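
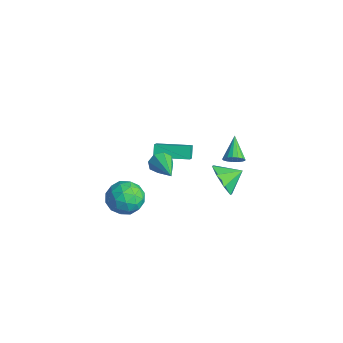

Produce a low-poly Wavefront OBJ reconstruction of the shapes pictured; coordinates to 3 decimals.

v -1.409 -1.598 1.813
v -1.168 -1.338 1.233
v 0.349 -1.942 2.387
v -1.22 -0.979 1.606
v -1.382 -0.982 2.1
v -1.56 -1.347 2.427
v -1.649 -1.858 2.394
v -1.597 -2.218 2.021
v -1.435 -2.214 1.526
v -1.258 -1.85 1.2
v -1.562 -3.064 -0.422
v -0.832 -2.847 0.348
v -1.448 -4.773 -0.048
v -0.718 -4.556 0.722
v -1.75 -4.252 0.853
v -1.82 -3.197 0.622
v -0.46 -4.423 -0.322
v -0.53 -3.368 -0.553
v -0.151 -3.687 0.41
v -0.948 -3.582 1.136
v -1.332 -4.038 -0.836
v -2.129 -3.933 -0.11
v -1.207 -2.806 -0.07
v -1.073 -4.814 0.37
v -1.679 -4.636 0.446
v -1.25 -4.508 0.899
v -1.788 -3.011 0.091
v -1.359 -2.884 0.544
v -1.898 -3.71 0.84
v -0.921 -4.736 -0.244
v -0.492 -4.609 0.209
v -1.03 -3.112 -0.599
v -0.601 -2.984 -0.146
v -0.382 -3.91 -0.54
v -0.378 -3.172 0.419
v -0.311 -4.176 0.639
v -0.159 -4.098 0.026
v -0.2 -3.478 -0.11
v -0.846 -3.11 0.846
v -0.779 -4.114 1.066
v -1.385 -3.936 1.142
v -1.427 -3.315 1.007
v -0.446 -3.604 0.882
v -1.501 -3.506 -0.766
v -1.434 -4.51 -0.546
v -0.853 -4.305 -0.707
v -0.895 -3.684 -0.842
v -1.969 -3.444 -0.339
v -1.902 -4.448 -0.119
v -2.08 -4.142 0.41
v -2.121 -3.522 0.274
v -1.834 -4.016 -0.582
v -2.061 3.162 -0.809
v -1.632 3.445 -0.463
v -3.179 3.858 0.009
v -1.678 3.634 -0.686
v -1.812 3.715 -0.939
v -2.003 3.669 -1.161
v -2.207 3.507 -1.303
v -2.378 3.267 -1.331
v -2.477 3.002 -1.24
v -2.48 2.774 -1.05
v -2.387 2.635 -0.805
v -2.219 2.616 -0.561
v -2.016 2.723 -0.374
v -1.822 2.93 -0.286
v -1.684 3.191 -0.318
v -0.208 1.342 -0.068
v 0.332 1.634 -0.944
v 0.048 2.418 0.448
v -0.46 1.84 -0.981
v -1.104 1.755 -0.483
v -1.224 1.428 0.259
v -0.748 1.051 0.809
v 0.043 0.844 0.845
v 0.688 0.93 0.347
v 0.807 1.257 -0.394
v -4.422 -0.219 0.194
v -3.824 -0.676 0.837
v -3.295 1.347 0.258
v -2.698 0.89 0.901
v -3.982 -0.51 -0.421
v -3.385 -0.967 0.222
v -2.856 1.056 -0.357
v -2.258 0.599 0.286
f 2 1 4
f 2 4 3
f 4 1 5
f 4 5 3
f 5 1 6
f 5 6 3
f 6 1 7
f 6 7 3
f 7 1 8
f 7 8 3
f 8 1 9
f 8 9 3
f 9 1 10
f 9 10 3
f 10 1 2
f 10 2 3
f 11 48 27
f 48 22 51
f 27 51 16
f 48 51 27
f 11 27 23
f 27 16 28
f 23 28 12
f 27 28 23
f 11 23 32
f 23 12 33
f 32 33 18
f 23 33 32
f 11 32 44
f 32 18 47
f 44 47 21
f 32 47 44
f 11 44 48
f 44 21 52
f 48 52 22
f 44 52 48
f 12 28 39
f 28 16 42
f 39 42 20
f 28 42 39
f 16 51 29
f 51 22 50
f 29 50 15
f 51 50 29
f 22 52 49
f 52 21 45
f 49 45 13
f 52 45 49
f 21 47 46
f 47 18 34
f 46 34 17
f 47 34 46
f 18 33 38
f 33 12 35
f 38 35 19
f 33 35 38
f 14 40 26
f 40 20 41
f 26 41 15
f 40 41 26
f 14 26 24
f 26 15 25
f 24 25 13
f 26 25 24
f 14 24 31
f 24 13 30
f 31 30 17
f 24 30 31
f 14 31 36
f 31 17 37
f 36 37 19
f 31 37 36
f 14 36 40
f 36 19 43
f 40 43 20
f 36 43 40
f 15 41 29
f 41 20 42
f 29 42 16
f 41 42 29
f 13 25 49
f 25 15 50
f 49 50 22
f 25 50 49
f 17 30 46
f 30 13 45
f 46 45 21
f 30 45 46
f 19 37 38
f 37 17 34
f 38 34 18
f 37 34 38
f 20 43 39
f 43 19 35
f 39 35 12
f 43 35 39
f 54 53 56
f 54 56 55
f 56 53 57
f 56 57 55
f 57 53 58
f 57 58 55
f 58 53 59
f 58 59 55
f 59 53 60
f 59 60 55
f 60 53 61
f 60 61 55
f 61 53 62
f 61 62 55
f 62 53 63
f 62 63 55
f 63 53 64
f 63 64 55
f 64 53 65
f 64 65 55
f 65 53 66
f 65 66 55
f 66 53 67
f 66 67 55
f 67 53 54
f 67 54 55
f 69 68 71
f 69 71 70
f 71 68 72
f 71 72 70
f 72 68 73
f 72 73 70
f 73 68 74
f 73 74 70
f 74 68 75
f 74 75 70
f 75 68 76
f 75 76 70
f 76 68 77
f 76 77 70
f 77 68 69
f 77 69 70
f 79 81 78
f 82 79 78
f 78 81 80
f 80 82 78
f 79 85 81
f 83 79 82
f 83 85 79
f 81 85 80
f 84 82 80
f 80 85 84
f 84 83 82
f 85 83 84



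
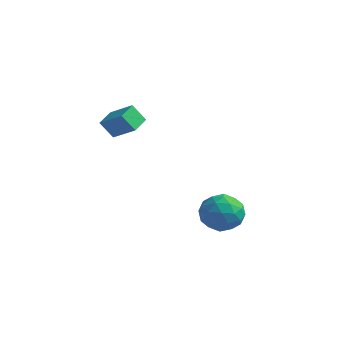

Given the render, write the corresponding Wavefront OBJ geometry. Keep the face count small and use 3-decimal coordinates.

v -1.454 1.656 3.068
v -1.937 1.516 3.754
v -1.482 2.472 3.216
v -1.964 2.332 3.901
v -0.476 1.568 3.739
v -0.958 1.428 4.424
v -0.503 2.384 3.886
v -0.986 2.244 4.572
v 2.331 3.936 -1.091
v 2.796 3.723 -0.345
v 1.624 2.657 -1.015
v 2.089 2.444 -0.269
v 1.473 3.106 -0.245
v 1.91 3.896 -0.292
v 2.51 2.484 -1.068
v 2.947 3.274 -1.115
v 2.907 2.826 -0.331
v 2.266 3.211 0.178
v 2.154 3.169 -1.538
v 1.513 3.554 -1.029
v 2.625 3.942 -0.725
v 1.795 2.438 -0.635
v 1.433 2.827 -0.621
v 1.706 2.702 -0.182
v 2.105 4.043 -0.694
v 2.378 3.919 -0.255
v 1.601 3.556 -0.196
v 2.042 2.461 -1.105
v 2.315 2.337 -0.666
v 2.714 3.678 -1.178
v 2.987 3.553 -0.739
v 2.819 2.824 -1.164
v 2.964 3.29 -0.278
v 2.549 2.538 -0.233
v 2.796 2.561 -0.703
v 3.053 3.025 -0.731
v 2.587 3.516 0.021
v 2.172 2.764 0.066
v 1.81 3.153 0.08
v 2.066 3.617 0.052
v 2.652 2.988 0.029
v 2.248 3.616 -1.426
v 1.833 2.864 -1.381
v 2.354 2.763 -1.412
v 2.61 3.227 -1.44
v 1.871 3.842 -1.127
v 1.456 3.09 -1.082
v 1.367 3.355 -0.629
v 1.624 3.819 -0.657
v 1.768 3.392 -1.389
f 2 4 1
f 5 2 1
f 1 4 3
f 3 5 1
f 2 8 4
f 6 2 5
f 6 8 2
f 4 8 3
f 7 5 3
f 3 8 7
f 7 6 5
f 8 6 7
f 9 46 25
f 46 20 49
f 25 49 14
f 46 49 25
f 9 25 21
f 25 14 26
f 21 26 10
f 25 26 21
f 9 21 30
f 21 10 31
f 30 31 16
f 21 31 30
f 9 30 42
f 30 16 45
f 42 45 19
f 30 45 42
f 9 42 46
f 42 19 50
f 46 50 20
f 42 50 46
f 10 26 37
f 26 14 40
f 37 40 18
f 26 40 37
f 14 49 27
f 49 20 48
f 27 48 13
f 49 48 27
f 20 50 47
f 50 19 43
f 47 43 11
f 50 43 47
f 19 45 44
f 45 16 32
f 44 32 15
f 45 32 44
f 16 31 36
f 31 10 33
f 36 33 17
f 31 33 36
f 12 38 24
f 38 18 39
f 24 39 13
f 38 39 24
f 12 24 22
f 24 13 23
f 22 23 11
f 24 23 22
f 12 22 29
f 22 11 28
f 29 28 15
f 22 28 29
f 12 29 34
f 29 15 35
f 34 35 17
f 29 35 34
f 12 34 38
f 34 17 41
f 38 41 18
f 34 41 38
f 13 39 27
f 39 18 40
f 27 40 14
f 39 40 27
f 11 23 47
f 23 13 48
f 47 48 20
f 23 48 47
f 15 28 44
f 28 11 43
f 44 43 19
f 28 43 44
f 17 35 36
f 35 15 32
f 36 32 16
f 35 32 36
f 18 41 37
f 41 17 33
f 37 33 10
f 41 33 37



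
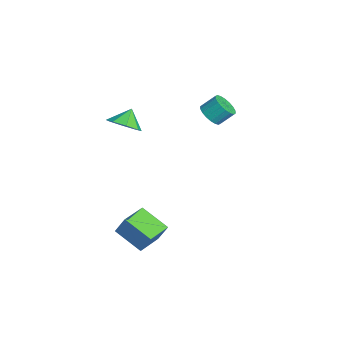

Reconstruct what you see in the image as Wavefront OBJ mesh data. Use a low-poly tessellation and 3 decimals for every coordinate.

v -2.26 2.974 3.534
v -1.453 2.805 3.631
v -1.373 3.658 4.443
v -2.18 3.826 4.346
v -1.453 3.06 3.364
v -1.372 3.912 4.175
v -1.612 3.297 3.13
v -1.531 4.15 3.941
v -1.9 3.471 2.976
v -1.819 4.323 3.787
v -2.259 3.546 2.933
v -2.178 4.398 3.744
v -2.618 3.507 3.009
v -2.537 4.36 3.82
v -2.907 3.363 3.189
v -2.826 4.216 4
v -3.067 3.142 3.437
v -2.987 3.995 4.249
v -3.068 2.888 3.705
v -2.987 3.74 4.516
v -2.909 2.65 3.939
v -2.828 3.503 4.75
v -2.621 2.477 4.093
v -2.54 3.329 4.904
v -2.262 2.402 4.136
v -2.181 3.254 4.947
v -1.903 2.44 4.06
v -1.822 3.293 4.871
v -1.614 2.584 3.88
v -1.533 3.437 4.691
v 3.571 -3.556 -0.772
v 3.883 -3.073 0.372
v 2.379 -2.371 -0.946
v 2.691 -1.888 0.197
v 4.829 -2.412 -1.597
v 5.141 -1.929 -0.454
v 3.637 -1.227 -1.772
v 3.949 -0.744 -0.628
v -3.163 -1.79 2.726
v -2.273 -1.806 3.339
v -3.777 -1.21 3.634
v -2.323 -1.126 2.871
v -2.865 -0.835 2.319
v -3.581 -1.103 2.005
v -4.052 -1.774 2.114
v -4.002 -2.453 2.581
v -3.461 -2.744 3.134
v -2.744 -2.476 3.447
f 2 1 5
f 2 5 3
f 3 5 6
f 3 6 4
f 5 1 7
f 5 7 6
f 6 7 8
f 6 8 4
f 7 1 9
f 7 9 8
f 8 9 10
f 8 10 4
f 9 1 11
f 9 11 10
f 10 11 12
f 10 12 4
f 11 1 13
f 11 13 12
f 12 13 14
f 12 14 4
f 13 1 15
f 13 15 14
f 14 15 16
f 14 16 4
f 15 1 17
f 15 17 16
f 16 17 18
f 16 18 4
f 17 1 19
f 17 19 18
f 18 19 20
f 18 20 4
f 19 1 21
f 19 21 20
f 20 21 22
f 20 22 4
f 21 1 23
f 21 23 22
f 22 23 24
f 22 24 4
f 23 1 25
f 23 25 24
f 24 25 26
f 24 26 4
f 25 1 27
f 25 27 26
f 26 27 28
f 26 28 4
f 27 1 29
f 27 29 28
f 28 29 30
f 28 30 4
f 29 1 2
f 29 2 30
f 30 2 3
f 30 3 4
f 32 34 31
f 35 32 31
f 31 34 33
f 33 35 31
f 32 38 34
f 36 32 35
f 36 38 32
f 34 38 33
f 37 35 33
f 33 38 37
f 37 36 35
f 38 36 37
f 40 39 42
f 40 42 41
f 42 39 43
f 42 43 41
f 43 39 44
f 43 44 41
f 44 39 45
f 44 45 41
f 45 39 46
f 45 46 41
f 46 39 47
f 46 47 41
f 47 39 48
f 47 48 41
f 48 39 40
f 48 40 41



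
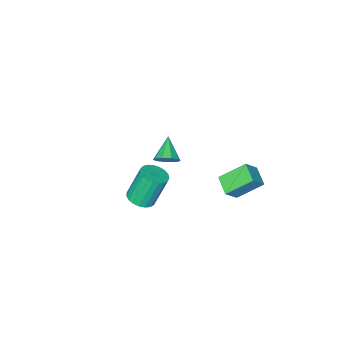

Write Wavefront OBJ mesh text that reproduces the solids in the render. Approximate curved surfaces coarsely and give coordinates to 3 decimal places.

v 2.872 3.318 2.743
v 3.269 2.753 2.979
v 2.626 3.016 4.693
v 2.228 3.582 4.457
v 3.461 2.985 3.015
v 2.818 3.248 4.73
v 3.552 3.275 3.005
v 2.908 3.538 4.719
v 3.524 3.572 2.949
v 2.881 3.835 4.663
v 3.384 3.825 2.857
v 2.741 4.088 4.572
v 3.156 3.991 2.746
v 2.512 4.254 4.461
v 2.878 4.04 2.634
v 2.234 4.303 4.349
v 2.599 3.965 2.541
v 1.956 4.228 4.256
v 2.367 3.778 2.483
v 1.724 4.041 4.197
v 2.223 3.511 2.47
v 1.579 3.774 4.184
v 2.19 3.211 2.504
v 1.547 3.474 4.218
v 2.276 2.93 2.579
v 1.633 3.193 4.293
v 2.464 2.716 2.683
v 1.821 2.979 4.397
v 2.723 2.606 2.797
v 2.08 2.869 4.511
v 3.008 2.619 2.901
v 2.365 2.882 4.616
v -3.562 2.305 -1.009
v -4.67 3.081 0.021
v -3.185 3.302 -1.355
v -4.293 4.078 -0.325
v -2.807 2.302 -0.195
v -3.915 3.078 0.835
v -2.43 3.299 -0.541
v -3.538 4.075 0.489
v -1.343 0.015 0.375
v -0.935 0.156 0.926
v -2.137 -0.855 1.185
v -1.297 0.468 0.906
v -1.681 0.569 0.638
v -1.906 0.41 0.246
v -1.868 0.066 -0.085
v -1.585 -0.301 -0.201
v -1.188 -0.521 -0.048
v -0.863 -0.49 0.303
v -0.763 -0.223 0.687
f 2 1 5
f 2 5 3
f 3 5 6
f 3 6 4
f 5 1 7
f 5 7 6
f 6 7 8
f 6 8 4
f 7 1 9
f 7 9 8
f 8 9 10
f 8 10 4
f 9 1 11
f 9 11 10
f 10 11 12
f 10 12 4
f 11 1 13
f 11 13 12
f 12 13 14
f 12 14 4
f 13 1 15
f 13 15 14
f 14 15 16
f 14 16 4
f 15 1 17
f 15 17 16
f 16 17 18
f 16 18 4
f 17 1 19
f 17 19 18
f 18 19 20
f 18 20 4
f 19 1 21
f 19 21 20
f 20 21 22
f 20 22 4
f 21 1 23
f 21 23 22
f 22 23 24
f 22 24 4
f 23 1 25
f 23 25 24
f 24 25 26
f 24 26 4
f 25 1 27
f 25 27 26
f 26 27 28
f 26 28 4
f 27 1 29
f 27 29 28
f 28 29 30
f 28 30 4
f 29 1 31
f 29 31 30
f 30 31 32
f 30 32 4
f 31 1 2
f 31 2 32
f 32 2 3
f 32 3 4
f 34 36 33
f 37 34 33
f 33 36 35
f 35 37 33
f 34 40 36
f 38 34 37
f 38 40 34
f 36 40 35
f 39 37 35
f 35 40 39
f 39 38 37
f 40 38 39
f 42 41 44
f 42 44 43
f 44 41 45
f 44 45 43
f 45 41 46
f 45 46 43
f 46 41 47
f 46 47 43
f 47 41 48
f 47 48 43
f 48 41 49
f 48 49 43
f 49 41 50
f 49 50 43
f 50 41 51
f 50 51 43
f 51 41 42
f 51 42 43



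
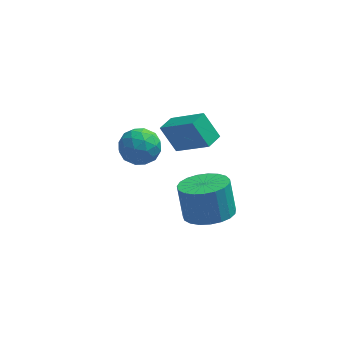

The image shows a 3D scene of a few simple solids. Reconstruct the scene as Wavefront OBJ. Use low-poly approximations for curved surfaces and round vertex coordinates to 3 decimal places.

v -2.747 0.422 -0.997
v -2.2 1.226 -1.101
v -1.58 -0.266 -0.179
v -1.033 0.538 -0.283
v -1.829 0.559 0.285
v -2.55 0.984 -0.221
v -1.23 -0.024 -1.059
v -1.951 0.401 -1.565
v -1.262 0.95 -1.14
v -1.632 1.31 -0.309
v -2.148 -0.35 -0.971
v -2.518 0.01 -0.14
v -2.576 0.884 -1.121
v -1.204 0.076 -0.159
v -1.672 0.088 0.175
v -1.351 0.56 0.113
v -2.782 0.742 -0.604
v -2.46 1.214 -0.665
v -2.242 0.822 0.15
v -1.32 -0.254 -0.615
v -0.998 0.218 -0.676
v -2.429 0.4 -1.393
v -2.108 0.872 -1.455
v -1.538 0.138 -1.43
v -1.703 1.195 -1.205
v -1.017 0.79 -0.724
v -1.133 0.46 -1.18
v -1.557 0.71 -1.477
v -1.921 1.406 -0.717
v -1.235 1.002 -0.236
v -1.703 1.014 0.098
v -2.126 1.264 -0.199
v -1.37 1.244 -0.739
v -2.545 -0.042 -1.044
v -1.859 -0.446 -0.563
v -1.654 -0.304 -1.081
v -2.077 -0.054 -1.378
v -2.763 0.17 -0.556
v -2.077 -0.235 -0.075
v -2.223 0.25 0.197
v -2.647 0.5 -0.1
v -2.41 -0.284 -0.541
v -0.362 1.252 -1.782
v -1.055 1.753 -0.648
v 0.114 1.979 -1.812
v -0.579 2.48 -0.679
v 1.019 0.4 -0.561
v 0.326 0.901 0.572
v 1.495 1.127 -0.592
v 0.802 1.628 0.542
v 0.982 -3.445 -1.123
v 2.014 -3.671 -0.856
v 1.771 -3.082 0.589
v 0.738 -2.855 0.323
v 2.05 -3.251 -1.022
v 1.806 -2.661 0.424
v 1.901 -2.864 -1.205
v 1.657 -2.274 0.241
v 1.593 -2.578 -1.374
v 1.349 -1.988 0.072
v 1.179 -2.441 -1.499
v 0.935 -1.851 -0.054
v 0.731 -2.478 -1.559
v 0.488 -1.888 -0.114
v 0.327 -2.682 -1.544
v 0.083 -2.093 -0.099
v 0.036 -3.018 -1.456
v -0.208 -2.429 -0.011
v -0.092 -3.428 -1.31
v -0.335 -2.838 0.135
v -0.034 -3.841 -1.132
v -0.277 -3.251 0.313
v 0.2 -4.185 -0.952
v -0.044 -3.595 0.493
v 0.569 -4.401 -0.802
v 0.325 -3.811 0.643
v 1.009 -4.452 -0.707
v 0.765 -3.862 0.738
v 1.445 -4.329 -0.684
v 1.201 -3.739 0.761
v 1.8 -4.053 -0.737
v 1.557 -3.463 0.709
f 1 38 17
f 38 12 41
f 17 41 6
f 38 41 17
f 1 17 13
f 17 6 18
f 13 18 2
f 17 18 13
f 1 13 22
f 13 2 23
f 22 23 8
f 13 23 22
f 1 22 34
f 22 8 37
f 34 37 11
f 22 37 34
f 1 34 38
f 34 11 42
f 38 42 12
f 34 42 38
f 2 18 29
f 18 6 32
f 29 32 10
f 18 32 29
f 6 41 19
f 41 12 40
f 19 40 5
f 41 40 19
f 12 42 39
f 42 11 35
f 39 35 3
f 42 35 39
f 11 37 36
f 37 8 24
f 36 24 7
f 37 24 36
f 8 23 28
f 23 2 25
f 28 25 9
f 23 25 28
f 4 30 16
f 30 10 31
f 16 31 5
f 30 31 16
f 4 16 14
f 16 5 15
f 14 15 3
f 16 15 14
f 4 14 21
f 14 3 20
f 21 20 7
f 14 20 21
f 4 21 26
f 21 7 27
f 26 27 9
f 21 27 26
f 4 26 30
f 26 9 33
f 30 33 10
f 26 33 30
f 5 31 19
f 31 10 32
f 19 32 6
f 31 32 19
f 3 15 39
f 15 5 40
f 39 40 12
f 15 40 39
f 7 20 36
f 20 3 35
f 36 35 11
f 20 35 36
f 9 27 28
f 27 7 24
f 28 24 8
f 27 24 28
f 10 33 29
f 33 9 25
f 29 25 2
f 33 25 29
f 44 46 43
f 47 44 43
f 43 46 45
f 45 47 43
f 44 50 46
f 48 44 47
f 48 50 44
f 46 50 45
f 49 47 45
f 45 50 49
f 49 48 47
f 50 48 49
f 52 51 55
f 52 55 53
f 53 55 56
f 53 56 54
f 55 51 57
f 55 57 56
f 56 57 58
f 56 58 54
f 57 51 59
f 57 59 58
f 58 59 60
f 58 60 54
f 59 51 61
f 59 61 60
f 60 61 62
f 60 62 54
f 61 51 63
f 61 63 62
f 62 63 64
f 62 64 54
f 63 51 65
f 63 65 64
f 64 65 66
f 64 66 54
f 65 51 67
f 65 67 66
f 66 67 68
f 66 68 54
f 67 51 69
f 67 69 68
f 68 69 70
f 68 70 54
f 69 51 71
f 69 71 70
f 70 71 72
f 70 72 54
f 71 51 73
f 71 73 72
f 72 73 74
f 72 74 54
f 73 51 75
f 73 75 74
f 74 75 76
f 74 76 54
f 75 51 77
f 75 77 76
f 76 77 78
f 76 78 54
f 77 51 79
f 77 79 78
f 78 79 80
f 78 80 54
f 79 51 81
f 79 81 80
f 80 81 82
f 80 82 54
f 81 51 52
f 81 52 82
f 82 52 53
f 82 53 54



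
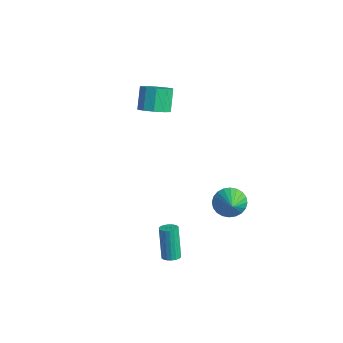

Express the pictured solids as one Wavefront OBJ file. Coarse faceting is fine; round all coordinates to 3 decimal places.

v 3.369 -3.738 -3.338
v 3.866 -3.552 -3.195
v 3.188 -3.217 -1.278
v 2.691 -3.402 -1.422
v 3.752 -3.349 -3.27
v 3.074 -3.014 -1.354
v 3.563 -3.223 -3.36
v 2.885 -2.888 -1.444
v 3.334 -3.199 -3.445
v 2.656 -2.864 -1.529
v 3.113 -3.282 -3.509
v 2.435 -2.946 -1.592
v 2.942 -3.455 -3.539
v 2.264 -3.119 -1.623
v 2.856 -3.684 -3.529
v 2.178 -3.348 -1.613
v 2.872 -3.923 -3.482
v 2.194 -3.588 -1.565
v 2.986 -4.126 -3.406
v 2.308 -3.791 -1.49
v 3.175 -4.252 -3.316
v 2.497 -3.917 -1.4
v 3.404 -4.276 -3.231
v 2.726 -3.941 -1.315
v 3.625 -4.194 -3.168
v 2.947 -3.858 -1.251
v 3.796 -4.021 -3.137
v 3.118 -3.685 -1.221
v 3.882 -3.792 -3.147
v 3.204 -3.456 -1.231
v 0.942 2.31 -3.824
v 1.57 2.287 -4.64
v 2.118 1.55 -2.896
v 1.668 2.64 -4.475
v 1.656 2.943 -4.211
v 1.535 3.149 -3.889
v 1.323 3.228 -3.556
v 1.054 3.167 -3.264
v 0.767 2.976 -3.058
v 0.507 2.683 -2.968
v 0.313 2.333 -3.008
v 0.215 1.98 -3.173
v 0.227 1.677 -3.437
v 0.349 1.47 -3.759
v 0.56 1.391 -4.092
v 0.83 1.452 -4.384
v 1.116 1.644 -4.59
v 1.376 1.937 -4.68
v -3.227 -0.01 2.969
v -2.33 0.058 3.406
v -2.996 0.738 4.667
v -3.893 0.67 4.231
v -2.423 0.575 3.079
v -3.089 1.254 4.34
v -2.823 0.867 2.71
v -3.489 1.547 3.971
v -3.377 0.825 2.44
v -4.043 1.505 3.701
v -3.874 0.464 2.372
v -4.54 1.144 3.634
v -4.124 -0.078 2.533
v -4.79 0.602 3.794
v -4.031 -0.594 2.86
v -4.697 0.085 4.121
v -3.631 -0.887 3.229
v -4.297 -0.207 4.49
v -3.077 -0.845 3.499
v -3.743 -0.165 4.76
v -2.58 -0.484 3.566
v -3.246 0.196 4.828
f 2 1 5
f 2 5 3
f 3 5 6
f 3 6 4
f 5 1 7
f 5 7 6
f 6 7 8
f 6 8 4
f 7 1 9
f 7 9 8
f 8 9 10
f 8 10 4
f 9 1 11
f 9 11 10
f 10 11 12
f 10 12 4
f 11 1 13
f 11 13 12
f 12 13 14
f 12 14 4
f 13 1 15
f 13 15 14
f 14 15 16
f 14 16 4
f 15 1 17
f 15 17 16
f 16 17 18
f 16 18 4
f 17 1 19
f 17 19 18
f 18 19 20
f 18 20 4
f 19 1 21
f 19 21 20
f 20 21 22
f 20 22 4
f 21 1 23
f 21 23 22
f 22 23 24
f 22 24 4
f 23 1 25
f 23 25 24
f 24 25 26
f 24 26 4
f 25 1 27
f 25 27 26
f 26 27 28
f 26 28 4
f 27 1 29
f 27 29 28
f 28 29 30
f 28 30 4
f 29 1 2
f 29 2 30
f 30 2 3
f 30 3 4
f 32 31 34
f 32 34 33
f 34 31 35
f 34 35 33
f 35 31 36
f 35 36 33
f 36 31 37
f 36 37 33
f 37 31 38
f 37 38 33
f 38 31 39
f 38 39 33
f 39 31 40
f 39 40 33
f 40 31 41
f 40 41 33
f 41 31 42
f 41 42 33
f 42 31 43
f 42 43 33
f 43 31 44
f 43 44 33
f 44 31 45
f 44 45 33
f 45 31 46
f 45 46 33
f 46 31 47
f 46 47 33
f 47 31 48
f 47 48 33
f 48 31 32
f 48 32 33
f 50 49 53
f 50 53 51
f 51 53 54
f 51 54 52
f 53 49 55
f 53 55 54
f 54 55 56
f 54 56 52
f 55 49 57
f 55 57 56
f 56 57 58
f 56 58 52
f 57 49 59
f 57 59 58
f 58 59 60
f 58 60 52
f 59 49 61
f 59 61 60
f 60 61 62
f 60 62 52
f 61 49 63
f 61 63 62
f 62 63 64
f 62 64 52
f 63 49 65
f 63 65 64
f 64 65 66
f 64 66 52
f 65 49 67
f 65 67 66
f 66 67 68
f 66 68 52
f 67 49 69
f 67 69 68
f 68 69 70
f 68 70 52
f 69 49 50
f 69 50 70
f 70 50 51
f 70 51 52



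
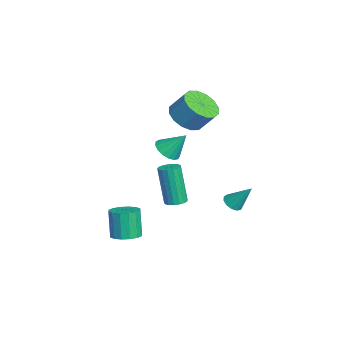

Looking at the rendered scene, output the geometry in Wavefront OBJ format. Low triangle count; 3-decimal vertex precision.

v -2.719 1.45 1.174
v -2.072 2.005 0.561
v -1.695 2.726 1.613
v -2.341 2.17 2.226
v -2.544 2.274 0.547
v -2.167 2.994 1.599
v -3.064 2.321 0.701
v -2.686 3.042 1.753
v -3.49 2.135 0.981
v -3.113 2.856 2.033
v -3.71 1.765 1.313
v -3.333 2.486 2.365
v -3.665 1.311 1.608
v -3.287 2.032 2.66
v -3.365 0.894 1.787
v -2.988 1.615 2.839
v -2.893 0.626 1.801
v -2.516 1.346 2.853
v -2.374 0.578 1.647
v -1.996 1.299 2.699
v -1.947 0.764 1.367
v -1.57 1.485 2.419
v -1.727 1.134 1.035
v -1.35 1.855 2.087
v -1.773 1.588 0.74
v -1.395 2.309 1.792
v 0.855 0.633 -2.693
v 1.398 0.494 -2.586
v 0.907 0.208 -0.461
v 0.365 0.347 -0.567
v 1.392 0.764 -2.551
v 0.901 0.479 -0.426
v 1.263 1.004 -2.549
v 0.772 0.719 -0.423
v 1.04 1.16 -2.579
v 0.55 0.874 -0.454
v 0.776 1.194 -2.636
v 0.285 0.909 -0.51
v 0.529 1.1 -2.705
v 0.039 0.815 -0.58
v 0.358 0.899 -2.772
v -0.133 0.613 -0.646
v 0.3 0.637 -2.82
v -0.191 0.351 -0.695
v 0.369 0.373 -2.84
v -0.121 0.088 -0.714
v 0.55 0.17 -2.825
v 0.06 -0.116 -0.7
v 0.801 0.072 -2.781
v 0.31 -0.213 -0.655
v 1.064 0.103 -2.716
v 0.574 -0.182 -0.59
v 1.28 0.255 -2.646
v 0.789 -0.03 -0.52
v 3.057 0.05 2.203
v 3.389 0.51 1.759
v 3.303 0.89 3.257
v 3.06 0.613 1.754
v 2.731 0.587 1.851
v 2.476 0.438 2.029
v 2.354 0.201 2.247
v 2.393 -0.072 2.455
v 2.585 -0.316 2.605
v 2.884 -0.476 2.663
v 3.223 -0.516 2.615
v 3.524 -0.426 2.473
v 3.718 -0.227 2.27
v 3.76 0.035 2.05
v 3.642 0.301 1.866
v 2.154 3.22 -2.087
v 2.434 3.567 -2.427
v 2.566 4.04 -0.913
v 2.141 3.681 -2.404
v 1.852 3.65 -2.281
v 1.659 3.482 -2.096
v 1.624 3.231 -1.909
v 1.757 2.976 -1.777
v 2.016 2.799 -1.745
v 2.319 2.756 -1.821
v 2.57 2.86 -1.981
v 2.689 3.078 -2.175
v 2.638 3.342 -2.342
v 1.497 -1.808 -4.553
v 2.058 -1.301 -4.362
v 1.584 -1.345 -2.855
v 1.023 -1.852 -3.047
v 1.739 -1.073 -4.456
v 1.264 -1.117 -2.949
v 1.355 -1.042 -4.576
v 0.88 -1.085 -3.07
v 1.009 -1.216 -4.69
v 0.534 -1.26 -3.184
v 0.794 -1.549 -4.767
v 0.319 -1.592 -3.261
v 0.767 -1.951 -4.787
v 0.293 -1.995 -3.281
v 0.936 -2.315 -4.745
v 0.462 -2.359 -3.238
v 1.256 -2.543 -4.651
v 0.781 -2.587 -3.144
v 1.64 -2.575 -4.53
v 1.165 -2.618 -3.024
v 1.986 -2.4 -4.416
v 1.511 -2.444 -2.91
v 2.201 -2.068 -4.339
v 1.726 -2.111 -2.833
v 2.227 -1.665 -4.319
v 1.753 -1.709 -2.813
f 2 1 5
f 2 5 3
f 3 5 6
f 3 6 4
f 5 1 7
f 5 7 6
f 6 7 8
f 6 8 4
f 7 1 9
f 7 9 8
f 8 9 10
f 8 10 4
f 9 1 11
f 9 11 10
f 10 11 12
f 10 12 4
f 11 1 13
f 11 13 12
f 12 13 14
f 12 14 4
f 13 1 15
f 13 15 14
f 14 15 16
f 14 16 4
f 15 1 17
f 15 17 16
f 16 17 18
f 16 18 4
f 17 1 19
f 17 19 18
f 18 19 20
f 18 20 4
f 19 1 21
f 19 21 20
f 20 21 22
f 20 22 4
f 21 1 23
f 21 23 22
f 22 23 24
f 22 24 4
f 23 1 25
f 23 25 24
f 24 25 26
f 24 26 4
f 25 1 2
f 25 2 26
f 26 2 3
f 26 3 4
f 28 27 31
f 28 31 29
f 29 31 32
f 29 32 30
f 31 27 33
f 31 33 32
f 32 33 34
f 32 34 30
f 33 27 35
f 33 35 34
f 34 35 36
f 34 36 30
f 35 27 37
f 35 37 36
f 36 37 38
f 36 38 30
f 37 27 39
f 37 39 38
f 38 39 40
f 38 40 30
f 39 27 41
f 39 41 40
f 40 41 42
f 40 42 30
f 41 27 43
f 41 43 42
f 42 43 44
f 42 44 30
f 43 27 45
f 43 45 44
f 44 45 46
f 44 46 30
f 45 27 47
f 45 47 46
f 46 47 48
f 46 48 30
f 47 27 49
f 47 49 48
f 48 49 50
f 48 50 30
f 49 27 51
f 49 51 50
f 50 51 52
f 50 52 30
f 51 27 53
f 51 53 52
f 52 53 54
f 52 54 30
f 53 27 28
f 53 28 54
f 54 28 29
f 54 29 30
f 56 55 58
f 56 58 57
f 58 55 59
f 58 59 57
f 59 55 60
f 59 60 57
f 60 55 61
f 60 61 57
f 61 55 62
f 61 62 57
f 62 55 63
f 62 63 57
f 63 55 64
f 63 64 57
f 64 55 65
f 64 65 57
f 65 55 66
f 65 66 57
f 66 55 67
f 66 67 57
f 67 55 68
f 67 68 57
f 68 55 69
f 68 69 57
f 69 55 56
f 69 56 57
f 71 70 73
f 71 73 72
f 73 70 74
f 73 74 72
f 74 70 75
f 74 75 72
f 75 70 76
f 75 76 72
f 76 70 77
f 76 77 72
f 77 70 78
f 77 78 72
f 78 70 79
f 78 79 72
f 79 70 80
f 79 80 72
f 80 70 81
f 80 81 72
f 81 70 82
f 81 82 72
f 82 70 71
f 82 71 72
f 84 83 87
f 84 87 85
f 85 87 88
f 85 88 86
f 87 83 89
f 87 89 88
f 88 89 90
f 88 90 86
f 89 83 91
f 89 91 90
f 90 91 92
f 90 92 86
f 91 83 93
f 91 93 92
f 92 93 94
f 92 94 86
f 93 83 95
f 93 95 94
f 94 95 96
f 94 96 86
f 95 83 97
f 95 97 96
f 96 97 98
f 96 98 86
f 97 83 99
f 97 99 98
f 98 99 100
f 98 100 86
f 99 83 101
f 99 101 100
f 100 101 102
f 100 102 86
f 101 83 103
f 101 103 102
f 102 103 104
f 102 104 86
f 103 83 105
f 103 105 104
f 104 105 106
f 104 106 86
f 105 83 107
f 105 107 106
f 106 107 108
f 106 108 86
f 107 83 84
f 107 84 108
f 108 84 85
f 108 85 86



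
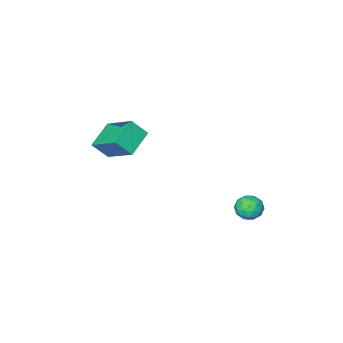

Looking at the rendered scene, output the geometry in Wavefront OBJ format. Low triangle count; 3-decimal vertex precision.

v 0.608 -2.513 2.383
v 0.371 -0.937 3.38
v 0.026 -2.116 1.618
v -0.211 -0.54 2.615
v 1.771 -1.96 1.785
v 1.534 -0.384 2.782
v 1.189 -1.563 1.02
v 0.952 0.013 2.017
v -2.705 4.378 0.021
v -2.051 4.335 0.173
v -2.569 3.645 -0.773
v -1.915 3.602 -0.621
v -2.376 3.362 -0.193
v -2.46 3.816 0.297
v -2.16 4.164 -0.897
v -2.244 4.618 -0.407
v -1.714 4.203 -0.394
v -1.848 3.708 0.041
v -2.772 4.272 -0.641
v -2.906 3.777 -0.206
v -2.39 4.421 0.166
v -2.23 3.559 -0.766
v -2.501 3.418 -0.515
v -2.116 3.393 -0.426
v -2.631 4.115 0.239
v -2.246 4.09 0.329
v -2.437 3.519 0.114
v -2.374 3.89 -0.929
v -1.989 3.865 -0.839
v -2.504 4.587 -0.174
v -2.119 4.562 -0.085
v -2.183 4.461 -0.714
v -1.808 4.318 -0.078
v -1.727 3.887 -0.544
v -1.871 4.218 -0.707
v -1.921 4.484 -0.418
v -1.886 4.027 0.178
v -1.806 3.596 -0.288
v -2.077 3.455 -0.037
v -2.126 3.721 0.251
v -1.688 3.95 -0.155
v -2.814 4.384 -0.312
v -2.734 3.953 -0.778
v -2.494 4.259 -0.851
v -2.543 4.525 -0.563
v -2.893 4.093 -0.056
v -2.812 3.662 -0.522
v -2.699 3.496 -0.182
v -2.749 3.762 0.107
v -2.932 4.03 -0.445
f 2 4 1
f 5 2 1
f 1 4 3
f 3 5 1
f 2 8 4
f 6 2 5
f 6 8 2
f 4 8 3
f 7 5 3
f 3 8 7
f 7 6 5
f 8 6 7
f 9 46 25
f 46 20 49
f 25 49 14
f 46 49 25
f 9 25 21
f 25 14 26
f 21 26 10
f 25 26 21
f 9 21 30
f 21 10 31
f 30 31 16
f 21 31 30
f 9 30 42
f 30 16 45
f 42 45 19
f 30 45 42
f 9 42 46
f 42 19 50
f 46 50 20
f 42 50 46
f 10 26 37
f 26 14 40
f 37 40 18
f 26 40 37
f 14 49 27
f 49 20 48
f 27 48 13
f 49 48 27
f 20 50 47
f 50 19 43
f 47 43 11
f 50 43 47
f 19 45 44
f 45 16 32
f 44 32 15
f 45 32 44
f 16 31 36
f 31 10 33
f 36 33 17
f 31 33 36
f 12 38 24
f 38 18 39
f 24 39 13
f 38 39 24
f 12 24 22
f 24 13 23
f 22 23 11
f 24 23 22
f 12 22 29
f 22 11 28
f 29 28 15
f 22 28 29
f 12 29 34
f 29 15 35
f 34 35 17
f 29 35 34
f 12 34 38
f 34 17 41
f 38 41 18
f 34 41 38
f 13 39 27
f 39 18 40
f 27 40 14
f 39 40 27
f 11 23 47
f 23 13 48
f 47 48 20
f 23 48 47
f 15 28 44
f 28 11 43
f 44 43 19
f 28 43 44
f 17 35 36
f 35 15 32
f 36 32 16
f 35 32 36
f 18 41 37
f 41 17 33
f 37 33 10
f 41 33 37



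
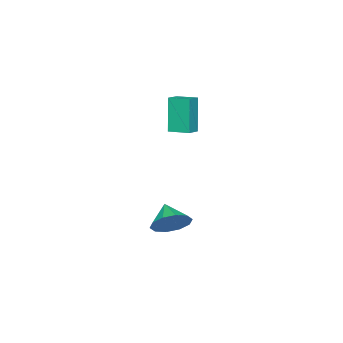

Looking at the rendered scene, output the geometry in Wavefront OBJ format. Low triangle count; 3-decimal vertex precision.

v 1.784 3.421 -4.381
v 2.567 3.446 -3.623
v 1.036 2.519 -3.579
v 2.125 3.936 -3.483
v 1.554 4.229 -3.686
v 1.07 4.213 -4.154
v 0.859 3.895 -4.709
v 1.001 3.396 -5.139
v 1.442 2.907 -5.279
v 2.014 2.614 -5.076
v 2.497 2.629 -4.607
v 2.709 2.947 -4.052
v -1.196 1.718 0.58
v -1.696 1.398 2.678
v -1.308 2.932 0.738
v -1.808 2.613 2.836
v -0.372 1.767 0.784
v -0.872 1.448 2.882
v -0.484 2.982 0.942
v -0.984 2.662 3.04
f 2 1 4
f 2 4 3
f 4 1 5
f 4 5 3
f 5 1 6
f 5 6 3
f 6 1 7
f 6 7 3
f 7 1 8
f 7 8 3
f 8 1 9
f 8 9 3
f 9 1 10
f 9 10 3
f 10 1 11
f 10 11 3
f 11 1 12
f 11 12 3
f 12 1 2
f 12 2 3
f 14 16 13
f 17 14 13
f 13 16 15
f 15 17 13
f 14 20 16
f 18 14 17
f 18 20 14
f 16 20 15
f 19 17 15
f 15 20 19
f 19 18 17
f 20 18 19



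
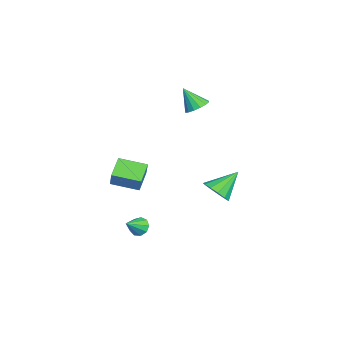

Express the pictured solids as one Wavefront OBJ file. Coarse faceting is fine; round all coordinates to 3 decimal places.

v 1.538 -2.368 -4.184
v 2.011 -1.953 -4.303
v 2.322 -3.052 -3.456
v 1.789 -1.829 -3.947
v 1.449 -1.956 -3.702
v 1.151 -2.277 -3.682
v 1.035 -2.639 -3.897
v 1.153 -2.875 -4.247
v 1.452 -2.873 -4.567
v 1.791 -2.635 -4.708
v 2.012 -2.271 -4.603
v -2.364 0.687 3.027
v -1.615 0.54 3.135
v -2.696 -0.087 4.293
v -1.682 0.883 3.327
v -1.931 1.173 3.438
v -2.296 1.333 3.44
v -2.68 1.32 3.331
v -2.978 1.137 3.141
v -3.112 0.833 2.92
v -3.045 0.49 2.728
v -2.796 0.2 2.616
v -2.431 0.04 2.614
v -2.048 0.054 2.724
v -1.749 0.237 2.914
v 1.837 -3.501 0.627
v 2.449 -3.389 1.63
v 2.084 -1.954 0.303
v 2.697 -1.842 1.306
v 2.963 -3.818 -0.026
v 3.576 -3.706 0.977
v 3.211 -2.271 -0.35
v 3.823 -2.159 0.653
v -2.304 1.765 -3.705
v -1.468 2.234 -3.649
v -3.076 2.995 -2.495
v -1.744 2.462 -4.055
v -2.197 2.468 -4.35
v -2.684 2.252 -4.441
v -3.051 1.881 -4.298
v -3.181 1.473 -3.967
v -3.032 1.158 -3.553
v -2.653 1.036 -3.187
v -2.163 1.146 -2.986
v -1.718 1.452 -3.013
v -1.459 1.858 -3.26
f 2 1 4
f 2 4 3
f 4 1 5
f 4 5 3
f 5 1 6
f 5 6 3
f 6 1 7
f 6 7 3
f 7 1 8
f 7 8 3
f 8 1 9
f 8 9 3
f 9 1 10
f 9 10 3
f 10 1 11
f 10 11 3
f 11 1 2
f 11 2 3
f 13 12 15
f 13 15 14
f 15 12 16
f 15 16 14
f 16 12 17
f 16 17 14
f 17 12 18
f 17 18 14
f 18 12 19
f 18 19 14
f 19 12 20
f 19 20 14
f 20 12 21
f 20 21 14
f 21 12 22
f 21 22 14
f 22 12 23
f 22 23 14
f 23 12 24
f 23 24 14
f 24 12 25
f 24 25 14
f 25 12 13
f 25 13 14
f 27 29 26
f 30 27 26
f 26 29 28
f 28 30 26
f 27 33 29
f 31 27 30
f 31 33 27
f 29 33 28
f 32 30 28
f 28 33 32
f 32 31 30
f 33 31 32
f 35 34 37
f 35 37 36
f 37 34 38
f 37 38 36
f 38 34 39
f 38 39 36
f 39 34 40
f 39 40 36
f 40 34 41
f 40 41 36
f 41 34 42
f 41 42 36
f 42 34 43
f 42 43 36
f 43 34 44
f 43 44 36
f 44 34 45
f 44 45 36
f 45 34 46
f 45 46 36
f 46 34 35
f 46 35 36



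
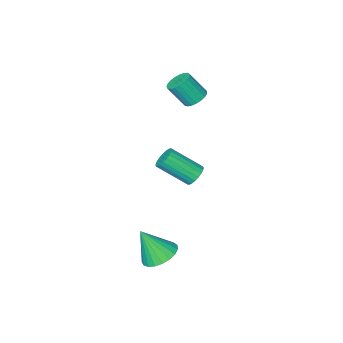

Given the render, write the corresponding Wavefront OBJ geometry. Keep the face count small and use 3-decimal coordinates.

v 0.852 3.226 1.29
v 1.352 3.644 1.187
v 2.508 2.553 2.368
v 2.008 2.134 2.47
v 1.23 3.754 1.408
v 2.386 2.662 2.588
v 1.043 3.772 1.608
v 2.199 2.68 2.788
v 0.823 3.695 1.753
v 1.979 2.604 2.933
v 0.608 3.538 1.818
v 1.764 2.446 2.998
v 0.435 3.326 1.791
v 1.591 2.235 2.972
v 0.334 3.097 1.678
v 1.49 2.006 2.859
v 0.323 2.891 1.498
v 1.479 1.799 2.679
v 0.403 2.742 1.282
v 1.559 1.65 2.462
v 0.561 2.677 1.067
v 1.717 1.585 2.248
v 0.769 2.707 0.891
v 1.925 1.615 2.071
v 0.992 2.826 0.784
v 2.148 1.735 1.964
v 1.19 3.015 0.764
v 2.346 1.923 1.944
v 1.33 3.24 0.835
v 2.486 2.148 2.015
v 1.387 3.463 0.985
v 2.543 2.371 2.165
v 2.469 2.449 -4.658
v 3.431 2.424 -5.079
v 3.211 1.791 -2.922
v 3.413 2.829 -4.918
v 3.231 3.169 -4.711
v 2.918 3.384 -4.496
v 2.528 3.437 -4.309
v 2.127 3.32 -4.182
v 1.785 3.052 -4.138
v 1.561 2.68 -4.183
v 1.495 2.267 -4.311
v 1.597 1.887 -4.499
v 1.849 1.603 -4.714
v 2.209 1.466 -4.92
v 2.614 1.499 -5.08
v 2.994 1.696 -5.168
v 3.282 2.023 -5.167
v -3.863 -3.608 1.223
v -3.29 -3.114 1.149
v -2.584 -3.738 2.442
v -3.157 -4.232 2.517
v -3.491 -2.955 1.335
v -2.784 -3.579 2.628
v -3.755 -2.909 1.502
v -3.049 -3.533 2.795
v -4.038 -2.984 1.62
v -3.332 -3.608 2.913
v -4.291 -3.167 1.67
v -3.585 -3.791 2.963
v -4.47 -3.426 1.643
v -3.764 -4.05 2.936
v -4.544 -3.717 1.543
v -3.838 -4.34 2.836
v -4.5 -3.988 1.388
v -3.794 -4.612 2.681
v -4.346 -4.195 1.204
v -3.64 -4.818 2.498
v -4.109 -4.299 1.024
v -3.402 -4.923 2.317
v -3.829 -4.284 0.878
v -3.122 -4.908 2.172
v -3.555 -4.153 0.792
v -2.848 -4.776 2.085
v -3.334 -3.927 0.781
v -2.628 -4.551 2.074
v -3.205 -3.646 0.846
v -2.498 -4.27 2.139
v -3.189 -3.358 0.976
v -2.483 -3.982 2.269
f 2 1 5
f 2 5 3
f 3 5 6
f 3 6 4
f 5 1 7
f 5 7 6
f 6 7 8
f 6 8 4
f 7 1 9
f 7 9 8
f 8 9 10
f 8 10 4
f 9 1 11
f 9 11 10
f 10 11 12
f 10 12 4
f 11 1 13
f 11 13 12
f 12 13 14
f 12 14 4
f 13 1 15
f 13 15 14
f 14 15 16
f 14 16 4
f 15 1 17
f 15 17 16
f 16 17 18
f 16 18 4
f 17 1 19
f 17 19 18
f 18 19 20
f 18 20 4
f 19 1 21
f 19 21 20
f 20 21 22
f 20 22 4
f 21 1 23
f 21 23 22
f 22 23 24
f 22 24 4
f 23 1 25
f 23 25 24
f 24 25 26
f 24 26 4
f 25 1 27
f 25 27 26
f 26 27 28
f 26 28 4
f 27 1 29
f 27 29 28
f 28 29 30
f 28 30 4
f 29 1 31
f 29 31 30
f 30 31 32
f 30 32 4
f 31 1 2
f 31 2 32
f 32 2 3
f 32 3 4
f 34 33 36
f 34 36 35
f 36 33 37
f 36 37 35
f 37 33 38
f 37 38 35
f 38 33 39
f 38 39 35
f 39 33 40
f 39 40 35
f 40 33 41
f 40 41 35
f 41 33 42
f 41 42 35
f 42 33 43
f 42 43 35
f 43 33 44
f 43 44 35
f 44 33 45
f 44 45 35
f 45 33 46
f 45 46 35
f 46 33 47
f 46 47 35
f 47 33 48
f 47 48 35
f 48 33 49
f 48 49 35
f 49 33 34
f 49 34 35
f 51 50 54
f 51 54 52
f 52 54 55
f 52 55 53
f 54 50 56
f 54 56 55
f 55 56 57
f 55 57 53
f 56 50 58
f 56 58 57
f 57 58 59
f 57 59 53
f 58 50 60
f 58 60 59
f 59 60 61
f 59 61 53
f 60 50 62
f 60 62 61
f 61 62 63
f 61 63 53
f 62 50 64
f 62 64 63
f 63 64 65
f 63 65 53
f 64 50 66
f 64 66 65
f 65 66 67
f 65 67 53
f 66 50 68
f 66 68 67
f 67 68 69
f 67 69 53
f 68 50 70
f 68 70 69
f 69 70 71
f 69 71 53
f 70 50 72
f 70 72 71
f 71 72 73
f 71 73 53
f 72 50 74
f 72 74 73
f 73 74 75
f 73 75 53
f 74 50 76
f 74 76 75
f 75 76 77
f 75 77 53
f 76 50 78
f 76 78 77
f 77 78 79
f 77 79 53
f 78 50 80
f 78 80 79
f 79 80 81
f 79 81 53
f 80 50 51
f 80 51 81
f 81 51 52
f 81 52 53



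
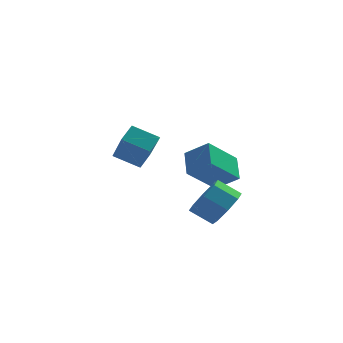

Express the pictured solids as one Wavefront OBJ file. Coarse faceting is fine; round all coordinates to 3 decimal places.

v 0.238 -2.574 -3.108
v 0.618 -2.989 -2.431
v -0.238 -2.8 -1.835
v -0.618 -2.386 -2.512
v 0.757 -2.33 -2.44
v -0.1 -2.141 -1.845
v 0.592 -1.814 -2.841
v -0.264 -1.625 -2.245
v 0.22 -1.744 -3.398
v -0.637 -1.555 -2.802
v -0.142 -2.16 -3.785
v -0.998 -1.971 -3.189
v -0.28 -2.819 -3.775
v -1.137 -2.63 -3.18
v -0.116 -3.335 -3.375
v -0.972 -3.146 -2.779
v 0.257 -3.405 -2.818
v -0.6 -3.216 -2.222
v -4.043 0.524 -1.719
v -3.646 -0.594 -0.42
v -3.685 1.176 -1.268
v -3.288 0.057 0.032
v -2.992 0.303 -2.232
v -2.595 -0.816 -0.932
v -2.634 0.954 -1.78
v -2.237 -0.164 -0.481
v -1.262 0.983 -2.817
v -0.34 0.651 -2.142
v -1.358 2.045 -2.164
v -0.436 1.713 -1.489
v -0.164 1.767 -3.931
v 0.758 1.435 -3.256
v -0.26 2.829 -3.278
v 0.662 2.497 -2.603
f 2 1 5
f 2 5 3
f 3 5 6
f 3 6 4
f 5 1 7
f 5 7 6
f 6 7 8
f 6 8 4
f 7 1 9
f 7 9 8
f 8 9 10
f 8 10 4
f 9 1 11
f 9 11 10
f 10 11 12
f 10 12 4
f 11 1 13
f 11 13 12
f 12 13 14
f 12 14 4
f 13 1 15
f 13 15 14
f 14 15 16
f 14 16 4
f 15 1 17
f 15 17 16
f 16 17 18
f 16 18 4
f 17 1 2
f 17 2 18
f 18 2 3
f 18 3 4
f 20 22 19
f 23 20 19
f 19 22 21
f 21 23 19
f 20 26 22
f 24 20 23
f 24 26 20
f 22 26 21
f 25 23 21
f 21 26 25
f 25 24 23
f 26 24 25
f 28 30 27
f 31 28 27
f 27 30 29
f 29 31 27
f 28 34 30
f 32 28 31
f 32 34 28
f 30 34 29
f 33 31 29
f 29 34 33
f 33 32 31
f 34 32 33



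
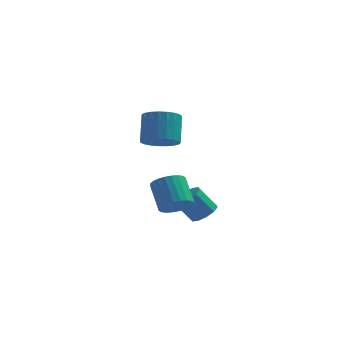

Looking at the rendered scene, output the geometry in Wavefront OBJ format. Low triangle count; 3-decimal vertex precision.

v -2.114 -3.442 -2.321
v -1.526 -2.865 -2.531
v -2.099 -1.86 -1.368
v -2.686 -2.438 -1.159
v -1.777 -2.777 -2.73
v -2.35 -1.773 -1.567
v -2.079 -2.791 -2.867
v -2.651 -1.787 -1.704
v -2.386 -2.904 -2.92
v -2.959 -1.9 -1.757
v -2.651 -3.099 -2.883
v -3.224 -2.094 -1.72
v -2.835 -3.346 -2.76
v -3.408 -2.342 -1.597
v -2.909 -3.608 -2.57
v -3.482 -2.603 -1.407
v -2.862 -3.844 -2.343
v -3.435 -2.84 -1.18
v -2.701 -4.02 -2.112
v -3.274 -3.015 -0.949
v -2.45 -4.107 -1.913
v -3.023 -3.103 -0.75
v -2.149 -4.093 -1.776
v -2.721 -3.089 -0.613
v -1.841 -3.98 -1.723
v -2.414 -2.976 -0.56
v -1.576 -3.786 -1.76
v -2.149 -2.781 -0.597
v -1.392 -3.538 -1.883
v -1.965 -2.534 -0.72
v -1.318 -3.277 -2.073
v -1.891 -2.272 -0.91
v -1.365 -3.04 -2.3
v -1.938 -2.036 -1.137
v -1.088 -1.647 -3.409
v -0.471 -1.681 -2.966
v -1.295 -1.807 -1.828
v -1.912 -1.773 -2.271
v -0.596 -1.23 -3.006
v -1.42 -1.356 -1.869
v -0.909 -0.938 -3.2
v -1.733 -1.065 -2.063
v -1.29 -0.917 -3.474
v -2.114 -1.044 -2.337
v -1.594 -1.175 -3.723
v -2.418 -1.301 -2.585
v -1.705 -1.613 -3.852
v -2.529 -1.739 -2.714
v -1.58 -2.064 -3.811
v -2.404 -2.19 -2.674
v -1.267 -2.355 -3.617
v -2.091 -2.482 -2.48
v -0.886 -2.376 -3.343
v -1.71 -2.503 -2.206
v -0.582 -2.119 -3.095
v -1.406 -2.245 -1.957
v -3.788 2.042 -0.329
v -2.805 2.161 -0.352
v -2.89 3.136 1.087
v -3.872 3.018 1.109
v -2.935 2.481 -0.576
v -3.019 3.456 0.862
v -3.213 2.725 -0.758
v -3.297 3.7 0.681
v -3.59 2.851 -0.866
v -3.674 3.826 0.573
v -4.001 2.837 -0.88
v -4.085 3.812 0.558
v -4.375 2.686 -0.8
v -4.459 3.661 0.639
v -4.648 2.423 -0.638
v -4.732 3.399 0.801
v -4.772 2.095 -0.423
v -4.856 3.07 1.016
v -4.726 1.758 -0.191
v -4.81 2.733 1.247
v -4.518 1.47 0.016
v -4.602 2.445 1.455
v -4.183 1.281 0.164
v -4.268 2.256 1.603
v -3.78 1.223 0.226
v -3.865 2.198 1.665
v -3.379 1.307 0.193
v -3.463 2.283 1.631
v -3.048 1.519 0.069
v -3.132 2.494 1.508
v -2.845 1.821 -0.124
v -2.929 2.796 1.315
f 2 1 5
f 2 5 3
f 3 5 6
f 3 6 4
f 5 1 7
f 5 7 6
f 6 7 8
f 6 8 4
f 7 1 9
f 7 9 8
f 8 9 10
f 8 10 4
f 9 1 11
f 9 11 10
f 10 11 12
f 10 12 4
f 11 1 13
f 11 13 12
f 12 13 14
f 12 14 4
f 13 1 15
f 13 15 14
f 14 15 16
f 14 16 4
f 15 1 17
f 15 17 16
f 16 17 18
f 16 18 4
f 17 1 19
f 17 19 18
f 18 19 20
f 18 20 4
f 19 1 21
f 19 21 20
f 20 21 22
f 20 22 4
f 21 1 23
f 21 23 22
f 22 23 24
f 22 24 4
f 23 1 25
f 23 25 24
f 24 25 26
f 24 26 4
f 25 1 27
f 25 27 26
f 26 27 28
f 26 28 4
f 27 1 29
f 27 29 28
f 28 29 30
f 28 30 4
f 29 1 31
f 29 31 30
f 30 31 32
f 30 32 4
f 31 1 33
f 31 33 32
f 32 33 34
f 32 34 4
f 33 1 2
f 33 2 34
f 34 2 3
f 34 3 4
f 36 35 39
f 36 39 37
f 37 39 40
f 37 40 38
f 39 35 41
f 39 41 40
f 40 41 42
f 40 42 38
f 41 35 43
f 41 43 42
f 42 43 44
f 42 44 38
f 43 35 45
f 43 45 44
f 44 45 46
f 44 46 38
f 45 35 47
f 45 47 46
f 46 47 48
f 46 48 38
f 47 35 49
f 47 49 48
f 48 49 50
f 48 50 38
f 49 35 51
f 49 51 50
f 50 51 52
f 50 52 38
f 51 35 53
f 51 53 52
f 52 53 54
f 52 54 38
f 53 35 55
f 53 55 54
f 54 55 56
f 54 56 38
f 55 35 36
f 55 36 56
f 56 36 37
f 56 37 38
f 58 57 61
f 58 61 59
f 59 61 62
f 59 62 60
f 61 57 63
f 61 63 62
f 62 63 64
f 62 64 60
f 63 57 65
f 63 65 64
f 64 65 66
f 64 66 60
f 65 57 67
f 65 67 66
f 66 67 68
f 66 68 60
f 67 57 69
f 67 69 68
f 68 69 70
f 68 70 60
f 69 57 71
f 69 71 70
f 70 71 72
f 70 72 60
f 71 57 73
f 71 73 72
f 72 73 74
f 72 74 60
f 73 57 75
f 73 75 74
f 74 75 76
f 74 76 60
f 75 57 77
f 75 77 76
f 76 77 78
f 76 78 60
f 77 57 79
f 77 79 78
f 78 79 80
f 78 80 60
f 79 57 81
f 79 81 80
f 80 81 82
f 80 82 60
f 81 57 83
f 81 83 82
f 82 83 84
f 82 84 60
f 83 57 85
f 83 85 84
f 84 85 86
f 84 86 60
f 85 57 87
f 85 87 86
f 86 87 88
f 86 88 60
f 87 57 58
f 87 58 88
f 88 58 59
f 88 59 60



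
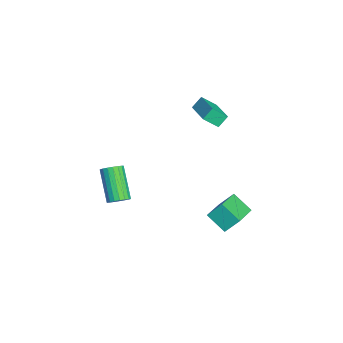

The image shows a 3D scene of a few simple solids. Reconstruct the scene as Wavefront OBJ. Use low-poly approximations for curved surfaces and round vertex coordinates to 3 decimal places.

v 1.266 3.224 -3.841
v 1.29 3.999 -2.965
v 1.992 4.094 -4.629
v 2.017 4.868 -3.752
v 2.923 2.432 -3.188
v 2.948 3.206 -2.311
v 3.65 3.301 -3.975
v 3.674 4.076 -3.099
v -0.244 2.679 2.358
v -0.234 1.876 3.05
v -0.518 3.182 2.945
v -0.508 2.378 3.637
v 1.528 3.102 2.823
v 1.538 2.298 3.515
v 1.254 3.604 3.41
v 1.264 2.801 4.102
v 2.293 -2.123 -2.264
v 2.739 -2.362 -1.872
v 1.272 -2.657 -0.384
v 0.827 -2.417 -0.776
v 2.744 -2.084 -1.812
v 1.278 -2.379 -0.324
v 2.66 -1.813 -1.841
v 1.194 -2.108 -0.353
v 2.504 -1.604 -1.954
v 1.037 -1.899 -0.466
v 2.305 -1.497 -2.128
v 0.839 -1.792 -0.64
v 2.105 -1.515 -2.33
v 0.638 -1.809 -0.842
v 1.941 -1.652 -2.518
v 0.475 -1.947 -1.03
v 1.848 -1.883 -2.656
v 0.381 -2.178 -1.168
v 1.842 -2.161 -2.716
v 0.376 -2.456 -1.228
v 1.926 -2.432 -2.687
v 0.46 -2.727 -1.199
v 2.083 -2.641 -2.574
v 0.616 -2.936 -1.086
v 2.281 -2.748 -2.4
v 0.815 -3.043 -0.912
v 2.482 -2.731 -2.198
v 1.015 -3.025 -0.71
v 2.645 -2.593 -2.01
v 1.179 -2.888 -0.522
f 2 4 1
f 5 2 1
f 1 4 3
f 3 5 1
f 2 8 4
f 6 2 5
f 6 8 2
f 4 8 3
f 7 5 3
f 3 8 7
f 7 6 5
f 8 6 7
f 10 12 9
f 13 10 9
f 9 12 11
f 11 13 9
f 10 16 12
f 14 10 13
f 14 16 10
f 12 16 11
f 15 13 11
f 11 16 15
f 15 14 13
f 16 14 15
f 18 17 21
f 18 21 19
f 19 21 22
f 19 22 20
f 21 17 23
f 21 23 22
f 22 23 24
f 22 24 20
f 23 17 25
f 23 25 24
f 24 25 26
f 24 26 20
f 25 17 27
f 25 27 26
f 26 27 28
f 26 28 20
f 27 17 29
f 27 29 28
f 28 29 30
f 28 30 20
f 29 17 31
f 29 31 30
f 30 31 32
f 30 32 20
f 31 17 33
f 31 33 32
f 32 33 34
f 32 34 20
f 33 17 35
f 33 35 34
f 34 35 36
f 34 36 20
f 35 17 37
f 35 37 36
f 36 37 38
f 36 38 20
f 37 17 39
f 37 39 38
f 38 39 40
f 38 40 20
f 39 17 41
f 39 41 40
f 40 41 42
f 40 42 20
f 41 17 43
f 41 43 42
f 42 43 44
f 42 44 20
f 43 17 45
f 43 45 44
f 44 45 46
f 44 46 20
f 45 17 18
f 45 18 46
f 46 18 19
f 46 19 20



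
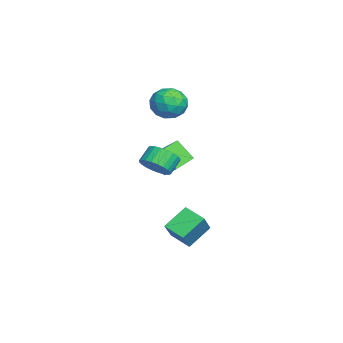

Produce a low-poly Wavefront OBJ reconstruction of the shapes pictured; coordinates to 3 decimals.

v 2.612 2.029 0.807
v 3.302 1.861 1.554
v 2.577 2.383 2.34
v 1.888 2.551 1.593
v 3.417 2.222 1.42
v 2.692 2.744 2.206
v 3.41 2.554 1.193
v 2.685 3.076 1.98
v 3.281 2.806 0.908
v 2.557 3.328 1.694
v 3.051 2.939 0.607
v 2.326 3.461 1.393
v 2.754 2.934 0.336
v 2.029 3.456 1.123
v 2.435 2.791 0.137
v 1.71 3.313 0.924
v 2.143 2.532 0.04
v 1.419 3.055 0.827
v 1.923 2.197 0.06
v 1.198 2.719 0.846
v 1.808 1.836 0.194
v 1.083 2.358 0.98
v 1.815 1.504 0.42
v 1.09 2.026 1.207
v 1.943 1.252 0.706
v 1.219 1.774 1.492
v 2.174 1.119 1.007
v 1.449 1.641 1.793
v 2.471 1.124 1.277
v 1.746 1.646 2.064
v 2.79 1.267 1.476
v 2.065 1.789 2.263
v 3.081 1.525 1.573
v 2.357 2.048 2.36
v 3.085 2.96 -4.448
v 4.426 2.637 -3.027
v 2.201 4.125 -3.349
v 3.541 3.802 -1.928
v 3.879 4.038 -4.952
v 5.219 3.715 -3.531
v 2.994 5.203 -3.853
v 4.335 4.88 -2.432
v -3.679 2.912 2.765
v -2.613 3.516 2.961
v -3.267 1.684 4.299
v -2.201 2.288 4.495
v -3.283 2.847 4.732
v -3.538 3.606 3.784
v -2.342 1.594 3.476
v -2.597 2.353 2.528
v -1.787 2.701 3.401
v -2.368 3.475 4.177
v -3.512 1.725 3.083
v -4.093 2.499 3.859
v -3.182 3.322 2.728
v -2.698 1.878 4.532
v -3.334 2.207 4.671
v -2.707 2.562 4.786
v -3.726 3.375 3.212
v -3.099 3.729 3.327
v -3.493 3.336 4.368
v -2.781 1.471 3.933
v -2.154 1.825 4.048
v -3.173 2.638 2.474
v -2.546 2.993 2.589
v -2.387 1.864 2.892
v -2.07 3.197 3.102
v -1.828 2.476 4.004
v -1.911 2.068 3.405
v -2.061 2.514 2.848
v -2.412 3.653 3.558
v -2.169 2.931 4.46
v -2.805 3.26 4.599
v -2.955 3.706 4.042
v -1.926 3.174 3.817
v -3.711 2.269 2.8
v -3.468 1.547 3.702
v -2.925 1.494 3.218
v -3.075 1.94 2.661
v -4.052 2.724 3.256
v -3.81 2.003 4.158
v -3.819 2.686 4.412
v -3.969 3.132 3.855
v -3.954 2.026 3.443
v -0.851 2.422 -1.433
v -1.316 1.428 -0.175
v -2.471 3.417 -1.246
v -2.936 2.422 0.012
v -0.324 3.138 -0.672
v -0.789 2.143 0.586
v -1.944 4.132 -0.485
v -2.409 3.138 0.773
f 2 1 5
f 2 5 3
f 3 5 6
f 3 6 4
f 5 1 7
f 5 7 6
f 6 7 8
f 6 8 4
f 7 1 9
f 7 9 8
f 8 9 10
f 8 10 4
f 9 1 11
f 9 11 10
f 10 11 12
f 10 12 4
f 11 1 13
f 11 13 12
f 12 13 14
f 12 14 4
f 13 1 15
f 13 15 14
f 14 15 16
f 14 16 4
f 15 1 17
f 15 17 16
f 16 17 18
f 16 18 4
f 17 1 19
f 17 19 18
f 18 19 20
f 18 20 4
f 19 1 21
f 19 21 20
f 20 21 22
f 20 22 4
f 21 1 23
f 21 23 22
f 22 23 24
f 22 24 4
f 23 1 25
f 23 25 24
f 24 25 26
f 24 26 4
f 25 1 27
f 25 27 26
f 26 27 28
f 26 28 4
f 27 1 29
f 27 29 28
f 28 29 30
f 28 30 4
f 29 1 31
f 29 31 30
f 30 31 32
f 30 32 4
f 31 1 33
f 31 33 32
f 32 33 34
f 32 34 4
f 33 1 2
f 33 2 34
f 34 2 3
f 34 3 4
f 36 38 35
f 39 36 35
f 35 38 37
f 37 39 35
f 36 42 38
f 40 36 39
f 40 42 36
f 38 42 37
f 41 39 37
f 37 42 41
f 41 40 39
f 42 40 41
f 43 80 59
f 80 54 83
f 59 83 48
f 80 83 59
f 43 59 55
f 59 48 60
f 55 60 44
f 59 60 55
f 43 55 64
f 55 44 65
f 64 65 50
f 55 65 64
f 43 64 76
f 64 50 79
f 76 79 53
f 64 79 76
f 43 76 80
f 76 53 84
f 80 84 54
f 76 84 80
f 44 60 71
f 60 48 74
f 71 74 52
f 60 74 71
f 48 83 61
f 83 54 82
f 61 82 47
f 83 82 61
f 54 84 81
f 84 53 77
f 81 77 45
f 84 77 81
f 53 79 78
f 79 50 66
f 78 66 49
f 79 66 78
f 50 65 70
f 65 44 67
f 70 67 51
f 65 67 70
f 46 72 58
f 72 52 73
f 58 73 47
f 72 73 58
f 46 58 56
f 58 47 57
f 56 57 45
f 58 57 56
f 46 56 63
f 56 45 62
f 63 62 49
f 56 62 63
f 46 63 68
f 63 49 69
f 68 69 51
f 63 69 68
f 46 68 72
f 68 51 75
f 72 75 52
f 68 75 72
f 47 73 61
f 73 52 74
f 61 74 48
f 73 74 61
f 45 57 81
f 57 47 82
f 81 82 54
f 57 82 81
f 49 62 78
f 62 45 77
f 78 77 53
f 62 77 78
f 51 69 70
f 69 49 66
f 70 66 50
f 69 66 70
f 52 75 71
f 75 51 67
f 71 67 44
f 75 67 71
f 86 88 85
f 89 86 85
f 85 88 87
f 87 89 85
f 86 92 88
f 90 86 89
f 90 92 86
f 88 92 87
f 91 89 87
f 87 92 91
f 91 90 89
f 92 90 91



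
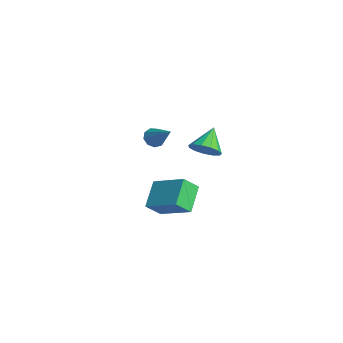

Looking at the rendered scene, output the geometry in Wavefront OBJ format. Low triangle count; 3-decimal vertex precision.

v -0.566 -0.147 -1.878
v 0.144 -0.151 -1.308
v -1.394 0.747 -0.842
v 0.204 0.258 -1.612
v 0.021 0.538 -2
v -0.349 0.6 -2.35
v -0.788 0.425 -2.55
v -1.156 0.069 -2.536
v -1.337 -0.356 -2.314
v -1.273 -0.715 -1.953
v -0.984 -0.894 -1.569
v -0.563 -0.835 -1.282
v -0.143 -0.558 -1.185
v -3.73 -1.621 -2.308
v -3.316 -1.784 -2.781
v -2.27 -1.319 -1.132
v -3.396 -1.347 -2.794
v -3.633 -1.038 -2.579
v -3.915 -1.002 -2.238
v -4.111 -1.255 -1.929
v -4.129 -1.68 -1.798
v -3.96 -2.077 -1.906
v -3.684 -2.261 -2.202
v -3.429 -2.145 -2.548
v 1.759 -4.034 -1.917
v 3.366 -3.105 -1.048
v 1.713 -3.208 -2.716
v 3.321 -2.279 -1.847
v 2.799 -4.921 -2.893
v 4.407 -3.992 -2.024
v 2.754 -4.095 -3.692
v 4.361 -3.166 -2.823
f 2 1 4
f 2 4 3
f 4 1 5
f 4 5 3
f 5 1 6
f 5 6 3
f 6 1 7
f 6 7 3
f 7 1 8
f 7 8 3
f 8 1 9
f 8 9 3
f 9 1 10
f 9 10 3
f 10 1 11
f 10 11 3
f 11 1 12
f 11 12 3
f 12 1 13
f 12 13 3
f 13 1 2
f 13 2 3
f 15 14 17
f 15 17 16
f 17 14 18
f 17 18 16
f 18 14 19
f 18 19 16
f 19 14 20
f 19 20 16
f 20 14 21
f 20 21 16
f 21 14 22
f 21 22 16
f 22 14 23
f 22 23 16
f 23 14 24
f 23 24 16
f 24 14 15
f 24 15 16
f 26 28 25
f 29 26 25
f 25 28 27
f 27 29 25
f 26 32 28
f 30 26 29
f 30 32 26
f 28 32 27
f 31 29 27
f 27 32 31
f 31 30 29
f 32 30 31



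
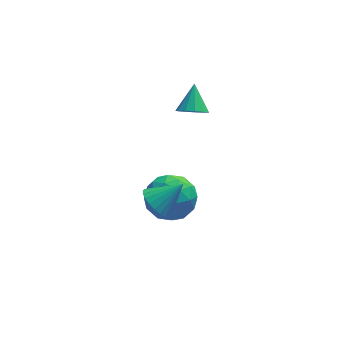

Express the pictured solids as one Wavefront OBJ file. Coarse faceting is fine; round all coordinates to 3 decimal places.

v -3.418 0.263 -1.812
v -2.919 0.161 -2.377
v -2.422 0.457 -0.968
v -2.964 0.454 -2.391
v -3.077 0.717 -2.318
v -3.243 0.912 -2.167
v -3.435 1.008 -1.963
v -3.624 0.991 -1.735
v -3.782 0.863 -1.52
v -3.885 0.643 -1.348
v -3.916 0.366 -1.248
v -3.872 0.073 -1.233
v -3.758 -0.191 -1.307
v -3.593 -0.385 -1.457
v -3.401 -0.481 -1.662
v -3.211 -0.464 -1.889
v -3.053 -0.336 -2.105
v -2.951 -0.116 -2.276
v -3.705 1.828 -3.218
v -3.109 2.384 -2.506
v -2.351 0.756 -3.514
v -1.755 1.312 -2.802
v -2.588 0.712 -2.458
v -3.425 1.374 -2.276
v -2.035 1.766 -3.744
v -2.872 2.428 -3.562
v -2.077 2.346 -2.831
v -2.419 1.695 -2.036
v -3.041 1.445 -3.984
v -3.383 0.794 -3.189
v -3.526 2.2 -2.836
v -1.934 0.94 -3.184
v -2.424 0.587 -2.982
v -2.073 0.914 -2.563
v -3.712 1.607 -2.701
v -3.361 1.934 -2.282
v -3.055 0.951 -2.254
v -2.099 1.206 -3.738
v -1.748 1.533 -3.319
v -3.387 2.226 -3.457
v -3.036 2.553 -3.038
v -2.405 2.189 -3.766
v -2.569 2.505 -2.608
v -1.773 1.875 -2.782
v -1.937 2.141 -3.337
v -2.429 2.53 -3.229
v -2.77 2.122 -2.141
v -1.974 1.492 -2.315
v -2.464 1.139 -2.113
v -2.956 1.528 -2.006
v -2.163 2.099 -2.332
v -3.486 1.648 -3.705
v -2.69 1.018 -3.879
v -2.504 1.612 -4.014
v -2.996 2.001 -3.907
v -3.687 1.265 -3.238
v -2.891 0.635 -3.412
v -3.031 0.61 -2.791
v -3.523 0.999 -2.683
v -3.297 1.041 -3.688
v -1.789 2.462 1.367
v -1.216 2.226 1.48
v -1.591 3.338 2.193
v -1.176 2.464 1.219
v -1.332 2.701 1.005
v -1.632 2.862 0.906
v -1.982 2.896 0.953
v -2.271 2.792 1.132
v -2.407 2.584 1.386
v -2.346 2.337 1.633
v -2.108 2.13 1.796
v -1.769 2.028 1.823
v -1.437 2.064 1.705
f 2 1 4
f 2 4 3
f 4 1 5
f 4 5 3
f 5 1 6
f 5 6 3
f 6 1 7
f 6 7 3
f 7 1 8
f 7 8 3
f 8 1 9
f 8 9 3
f 9 1 10
f 9 10 3
f 10 1 11
f 10 11 3
f 11 1 12
f 11 12 3
f 12 1 13
f 12 13 3
f 13 1 14
f 13 14 3
f 14 1 15
f 14 15 3
f 15 1 16
f 15 16 3
f 16 1 17
f 16 17 3
f 17 1 18
f 17 18 3
f 18 1 2
f 18 2 3
f 19 56 35
f 56 30 59
f 35 59 24
f 56 59 35
f 19 35 31
f 35 24 36
f 31 36 20
f 35 36 31
f 19 31 40
f 31 20 41
f 40 41 26
f 31 41 40
f 19 40 52
f 40 26 55
f 52 55 29
f 40 55 52
f 19 52 56
f 52 29 60
f 56 60 30
f 52 60 56
f 20 36 47
f 36 24 50
f 47 50 28
f 36 50 47
f 24 59 37
f 59 30 58
f 37 58 23
f 59 58 37
f 30 60 57
f 60 29 53
f 57 53 21
f 60 53 57
f 29 55 54
f 55 26 42
f 54 42 25
f 55 42 54
f 26 41 46
f 41 20 43
f 46 43 27
f 41 43 46
f 22 48 34
f 48 28 49
f 34 49 23
f 48 49 34
f 22 34 32
f 34 23 33
f 32 33 21
f 34 33 32
f 22 32 39
f 32 21 38
f 39 38 25
f 32 38 39
f 22 39 44
f 39 25 45
f 44 45 27
f 39 45 44
f 22 44 48
f 44 27 51
f 48 51 28
f 44 51 48
f 23 49 37
f 49 28 50
f 37 50 24
f 49 50 37
f 21 33 57
f 33 23 58
f 57 58 30
f 33 58 57
f 25 38 54
f 38 21 53
f 54 53 29
f 38 53 54
f 27 45 46
f 45 25 42
f 46 42 26
f 45 42 46
f 28 51 47
f 51 27 43
f 47 43 20
f 51 43 47
f 62 61 64
f 62 64 63
f 64 61 65
f 64 65 63
f 65 61 66
f 65 66 63
f 66 61 67
f 66 67 63
f 67 61 68
f 67 68 63
f 68 61 69
f 68 69 63
f 69 61 70
f 69 70 63
f 70 61 71
f 70 71 63
f 71 61 72
f 71 72 63
f 72 61 73
f 72 73 63
f 73 61 62
f 73 62 63



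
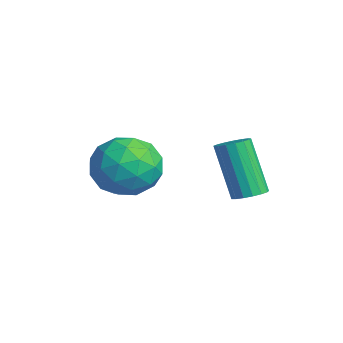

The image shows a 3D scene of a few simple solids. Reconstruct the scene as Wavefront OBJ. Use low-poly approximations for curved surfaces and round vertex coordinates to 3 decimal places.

v -1.235 -3.303 -2.028
v -0.267 -2.615 -1.705
v -0.093 -4.305 -3.315
v 0.875 -3.617 -2.992
v 0.401 -4.425 -2.195
v -0.305 -3.806 -1.399
v -0.055 -3.114 -3.621
v -0.761 -2.495 -2.825
v 0.462 -2.498 -2.689
v 0.744 -3.309 -1.808
v -1.104 -3.611 -3.212
v -0.822 -4.422 -2.331
v -0.851 -2.871 -1.754
v 0.491 -4.049 -3.266
v 0.213 -4.524 -2.798
v 0.781 -4.12 -2.608
v -0.873 -3.571 -1.574
v -0.305 -3.167 -1.384
v 0.088 -4.231 -1.672
v -0.055 -3.753 -3.636
v 0.513 -3.349 -3.446
v -1.141 -2.8 -2.412
v -0.573 -2.396 -2.222
v -0.448 -2.689 -3.348
v 0.146 -2.398 -2.142
v 0.817 -2.987 -2.898
v 0.271 -2.691 -3.268
v -0.144 -2.327 -2.801
v 0.312 -2.875 -1.624
v 0.983 -3.463 -2.38
v 0.704 -3.939 -1.912
v 0.289 -3.575 -1.444
v 0.74 -2.806 -2.202
v -1.343 -3.457 -2.64
v -0.672 -4.045 -3.396
v -0.649 -3.345 -3.576
v -1.064 -2.981 -3.108
v -1.177 -3.933 -2.122
v -0.506 -4.522 -2.878
v -0.216 -4.593 -2.219
v -0.631 -4.229 -1.752
v -1.1 -4.114 -2.818
v 1.542 -0.048 -3.452
v 2.051 0.135 -3.194
v 1.188 -0.149 -1.29
v 0.678 -0.332 -1.548
v 1.9 0.377 -3.227
v 1.037 0.093 -1.322
v 1.667 0.521 -3.311
v 0.803 0.238 -1.406
v 1.405 0.535 -3.428
v 0.541 0.252 -1.523
v 1.174 0.416 -3.55
v 0.311 0.132 -1.645
v 1.028 0.19 -3.65
v 0.164 -0.094 -1.745
v 0.999 -0.091 -3.705
v 0.136 -0.374 -1.8
v 1.095 -0.362 -3.701
v 0.231 -0.645 -1.797
v 1.293 -0.561 -3.641
v 0.43 -0.844 -1.737
v 1.548 -0.642 -3.538
v 0.685 -0.926 -1.633
v 1.802 -0.588 -3.415
v 0.938 -0.871 -1.51
v 1.996 -0.41 -3.3
v 1.132 -0.693 -1.396
v 2.086 -0.149 -3.22
v 1.223 -0.432 -1.316
f 1 38 17
f 38 12 41
f 17 41 6
f 38 41 17
f 1 17 13
f 17 6 18
f 13 18 2
f 17 18 13
f 1 13 22
f 13 2 23
f 22 23 8
f 13 23 22
f 1 22 34
f 22 8 37
f 34 37 11
f 22 37 34
f 1 34 38
f 34 11 42
f 38 42 12
f 34 42 38
f 2 18 29
f 18 6 32
f 29 32 10
f 18 32 29
f 6 41 19
f 41 12 40
f 19 40 5
f 41 40 19
f 12 42 39
f 42 11 35
f 39 35 3
f 42 35 39
f 11 37 36
f 37 8 24
f 36 24 7
f 37 24 36
f 8 23 28
f 23 2 25
f 28 25 9
f 23 25 28
f 4 30 16
f 30 10 31
f 16 31 5
f 30 31 16
f 4 16 14
f 16 5 15
f 14 15 3
f 16 15 14
f 4 14 21
f 14 3 20
f 21 20 7
f 14 20 21
f 4 21 26
f 21 7 27
f 26 27 9
f 21 27 26
f 4 26 30
f 26 9 33
f 30 33 10
f 26 33 30
f 5 31 19
f 31 10 32
f 19 32 6
f 31 32 19
f 3 15 39
f 15 5 40
f 39 40 12
f 15 40 39
f 7 20 36
f 20 3 35
f 36 35 11
f 20 35 36
f 9 27 28
f 27 7 24
f 28 24 8
f 27 24 28
f 10 33 29
f 33 9 25
f 29 25 2
f 33 25 29
f 44 43 47
f 44 47 45
f 45 47 48
f 45 48 46
f 47 43 49
f 47 49 48
f 48 49 50
f 48 50 46
f 49 43 51
f 49 51 50
f 50 51 52
f 50 52 46
f 51 43 53
f 51 53 52
f 52 53 54
f 52 54 46
f 53 43 55
f 53 55 54
f 54 55 56
f 54 56 46
f 55 43 57
f 55 57 56
f 56 57 58
f 56 58 46
f 57 43 59
f 57 59 58
f 58 59 60
f 58 60 46
f 59 43 61
f 59 61 60
f 60 61 62
f 60 62 46
f 61 43 63
f 61 63 62
f 62 63 64
f 62 64 46
f 63 43 65
f 63 65 64
f 64 65 66
f 64 66 46
f 65 43 67
f 65 67 66
f 66 67 68
f 66 68 46
f 67 43 69
f 67 69 68
f 68 69 70
f 68 70 46
f 69 43 44
f 69 44 70
f 70 44 45
f 70 45 46



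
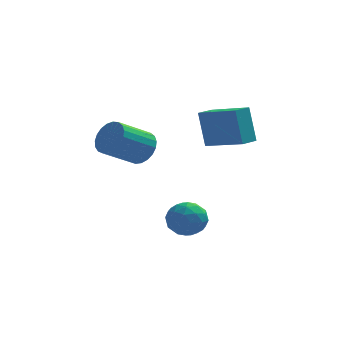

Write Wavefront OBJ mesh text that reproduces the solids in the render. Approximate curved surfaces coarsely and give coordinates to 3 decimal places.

v 0.227 -0.397 -3.275
v 0.885 -1.025 -3.177
v -0.605 -1.115 -2.283
v 0.053 -1.743 -2.185
v 0.185 -0.89 -1.88
v 0.699 -0.447 -2.493
v -0.419 -1.693 -2.967
v 0.095 -1.25 -3.58
v 0.486 -1.826 -2.987
v 0.859 -1.33 -2.315
v -0.579 -0.81 -3.145
v -0.206 -0.314 -2.473
v 0.629 -0.648 -3.313
v -0.349 -1.492 -2.147
v -0.271 -0.991 -1.967
v 0.116 -1.36 -1.91
v 0.52 -0.309 -2.911
v 0.907 -0.678 -2.854
v 0.495 -0.598 -2.091
v -0.627 -1.462 -2.606
v -0.24 -1.831 -2.549
v 0.164 -0.78 -3.55
v 0.551 -1.149 -3.493
v -0.215 -1.542 -3.369
v 0.781 -1.488 -3.144
v 0.292 -1.91 -2.561
v 0.014 -1.881 -3.02
v 0.316 -1.62 -3.381
v 1.001 -1.197 -2.749
v 0.512 -1.618 -2.166
v 0.589 -1.117 -1.987
v 0.891 -0.857 -2.347
v 0.766 -1.667 -2.637
v -0.232 -0.522 -3.294
v -0.721 -0.943 -2.711
v -0.611 -1.283 -3.113
v -0.309 -1.023 -3.473
v -0.012 -0.23 -2.899
v -0.501 -0.652 -2.316
v -0.036 -0.52 -2.079
v 0.266 -0.259 -2.44
v -0.486 -0.473 -2.823
v 0.857 3.741 -0.672
v 0.547 4.22 1.066
v 1.436 4.487 -0.775
v 1.126 4.966 0.964
v 2.414 2.614 -0.084
v 2.104 3.093 1.655
v 2.993 3.36 -0.186
v 2.683 3.839 1.552
v -1.76 2.145 -0.148
v -1.162 1.555 0.114
v -2.443 0.684 1.07
v -3.04 1.275 0.808
v -1.139 1.808 0.376
v -2.419 0.937 1.333
v -1.222 2.12 0.548
v -2.503 1.249 1.505
v -1.399 2.436 0.6
v -2.679 1.566 1.556
v -1.638 2.702 0.522
v -2.918 1.832 1.478
v -1.898 2.872 0.328
v -3.178 2.001 1.285
v -2.134 2.916 0.052
v -3.415 2.045 1.009
v -2.305 2.827 -0.258
v -3.586 1.956 0.698
v -2.383 2.62 -0.55
v -3.663 1.749 0.406
v -2.352 2.331 -0.772
v -3.632 1.46 0.184
v -2.219 2.01 -0.887
v -3.499 1.139 0.07
v -2.006 1.712 -0.873
v -3.287 0.841 0.083
v -1.751 1.489 -0.734
v -3.032 0.618 0.222
v -1.498 1.38 -0.494
v -2.778 0.509 0.462
v -1.289 1.403 -0.194
v -2.57 0.532 0.762
f 1 38 17
f 38 12 41
f 17 41 6
f 38 41 17
f 1 17 13
f 17 6 18
f 13 18 2
f 17 18 13
f 1 13 22
f 13 2 23
f 22 23 8
f 13 23 22
f 1 22 34
f 22 8 37
f 34 37 11
f 22 37 34
f 1 34 38
f 34 11 42
f 38 42 12
f 34 42 38
f 2 18 29
f 18 6 32
f 29 32 10
f 18 32 29
f 6 41 19
f 41 12 40
f 19 40 5
f 41 40 19
f 12 42 39
f 42 11 35
f 39 35 3
f 42 35 39
f 11 37 36
f 37 8 24
f 36 24 7
f 37 24 36
f 8 23 28
f 23 2 25
f 28 25 9
f 23 25 28
f 4 30 16
f 30 10 31
f 16 31 5
f 30 31 16
f 4 16 14
f 16 5 15
f 14 15 3
f 16 15 14
f 4 14 21
f 14 3 20
f 21 20 7
f 14 20 21
f 4 21 26
f 21 7 27
f 26 27 9
f 21 27 26
f 4 26 30
f 26 9 33
f 30 33 10
f 26 33 30
f 5 31 19
f 31 10 32
f 19 32 6
f 31 32 19
f 3 15 39
f 15 5 40
f 39 40 12
f 15 40 39
f 7 20 36
f 20 3 35
f 36 35 11
f 20 35 36
f 9 27 28
f 27 7 24
f 28 24 8
f 27 24 28
f 10 33 29
f 33 9 25
f 29 25 2
f 33 25 29
f 44 46 43
f 47 44 43
f 43 46 45
f 45 47 43
f 44 50 46
f 48 44 47
f 48 50 44
f 46 50 45
f 49 47 45
f 45 50 49
f 49 48 47
f 50 48 49
f 52 51 55
f 52 55 53
f 53 55 56
f 53 56 54
f 55 51 57
f 55 57 56
f 56 57 58
f 56 58 54
f 57 51 59
f 57 59 58
f 58 59 60
f 58 60 54
f 59 51 61
f 59 61 60
f 60 61 62
f 60 62 54
f 61 51 63
f 61 63 62
f 62 63 64
f 62 64 54
f 63 51 65
f 63 65 64
f 64 65 66
f 64 66 54
f 65 51 67
f 65 67 66
f 66 67 68
f 66 68 54
f 67 51 69
f 67 69 68
f 68 69 70
f 68 70 54
f 69 51 71
f 69 71 70
f 70 71 72
f 70 72 54
f 71 51 73
f 71 73 72
f 72 73 74
f 72 74 54
f 73 51 75
f 73 75 74
f 74 75 76
f 74 76 54
f 75 51 77
f 75 77 76
f 76 77 78
f 76 78 54
f 77 51 79
f 77 79 78
f 78 79 80
f 78 80 54
f 79 51 81
f 79 81 80
f 80 81 82
f 80 82 54
f 81 51 52
f 81 52 82
f 82 52 53
f 82 53 54

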